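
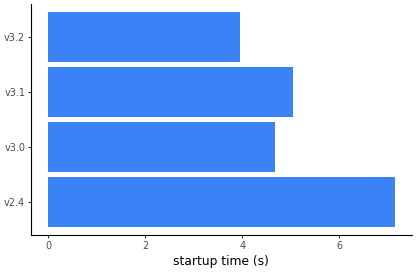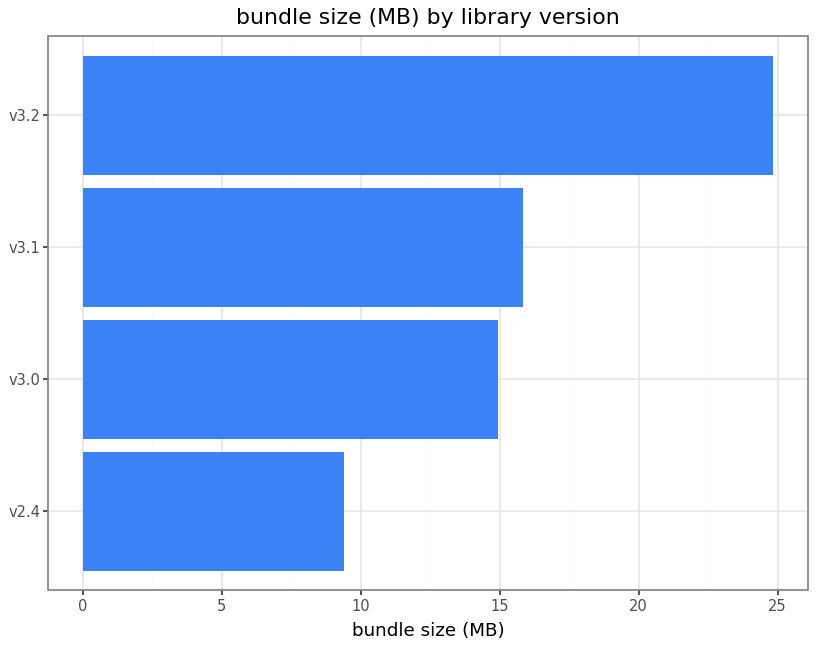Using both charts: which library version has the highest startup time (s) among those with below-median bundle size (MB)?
v2.4

Chart 2 median bundle size (MB) ≈ 15; below-median library versions: v2.4, v3.0. Among those, v2.4 has the highest startup time (s) (≈ 7).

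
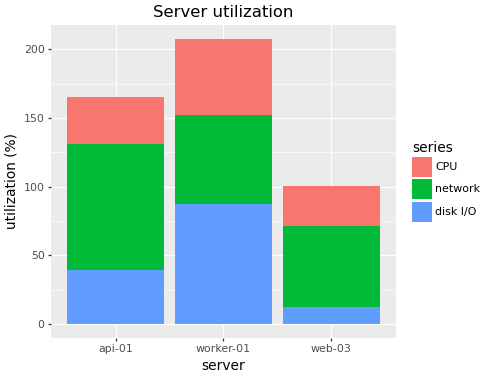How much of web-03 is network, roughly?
≈ 60

network top ≈ 80, bottom ≈ 20; segment ≈ 60.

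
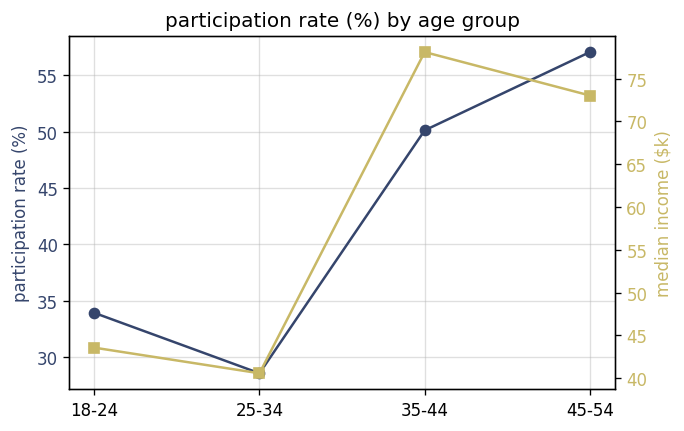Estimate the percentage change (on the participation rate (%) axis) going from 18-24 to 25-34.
≈ -14.3%

18-24 ≈ 35, 25-34 ≈ 30; (30 − 35) / 35 ≈ -14.3%.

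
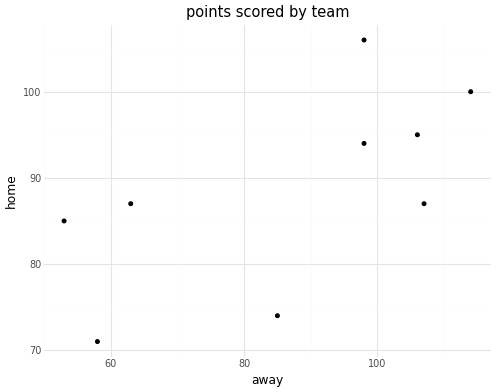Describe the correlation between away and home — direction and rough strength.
positive, moderate

Points are positively correlated; moderate (|r| ≈ 0.6).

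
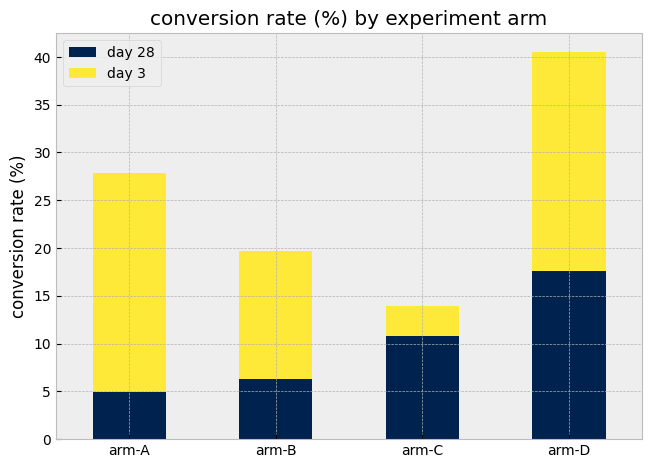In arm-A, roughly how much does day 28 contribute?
day 28 top ≈ 5, bottom ≈ 0; segment ≈ 5.

≈ 5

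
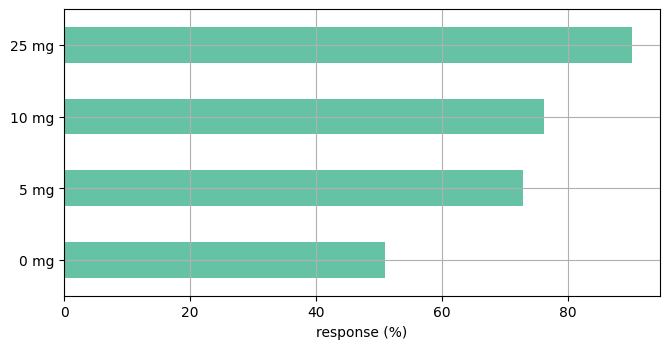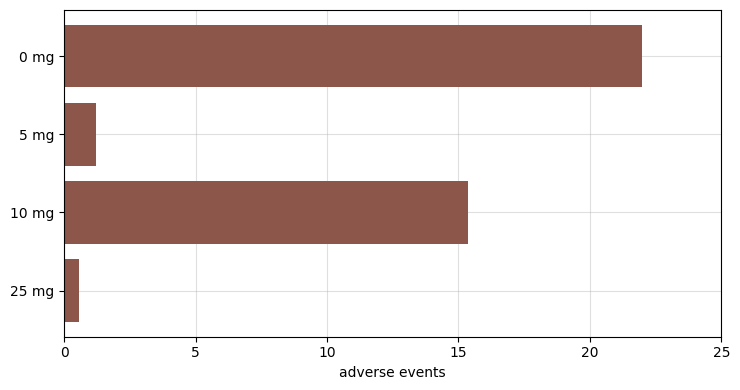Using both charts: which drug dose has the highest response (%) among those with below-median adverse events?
25 mg

Chart 2 median adverse events ≈ 10; below-median drug doses: 5 mg, 25 mg. Among those, 25 mg has the highest response (%) (≈ 90).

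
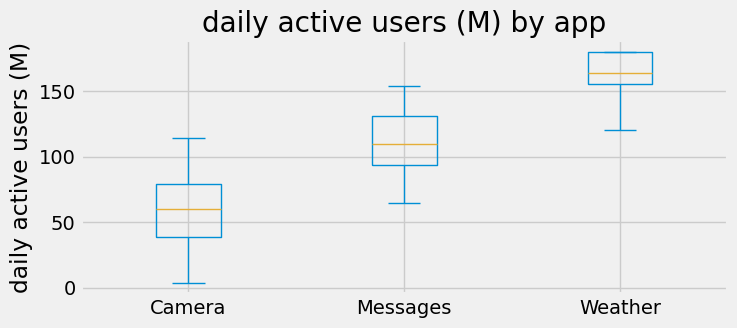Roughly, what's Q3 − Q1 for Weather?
≈ 20

Q3 ≈ 180, Q1 ≈ 160; IQR ≈ 20.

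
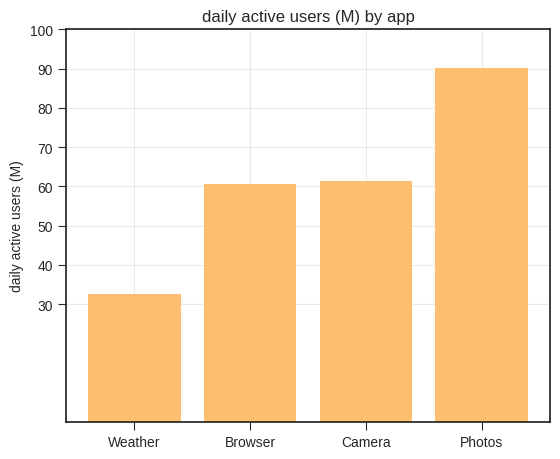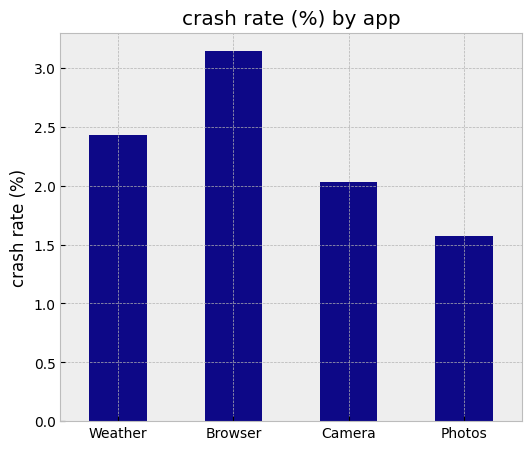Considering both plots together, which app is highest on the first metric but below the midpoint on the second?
Photos

Chart 2 median crash rate (%) ≈ 2; below-median apps: Camera, Photos. Among those, Photos has the highest daily active users (M) (≈ 90).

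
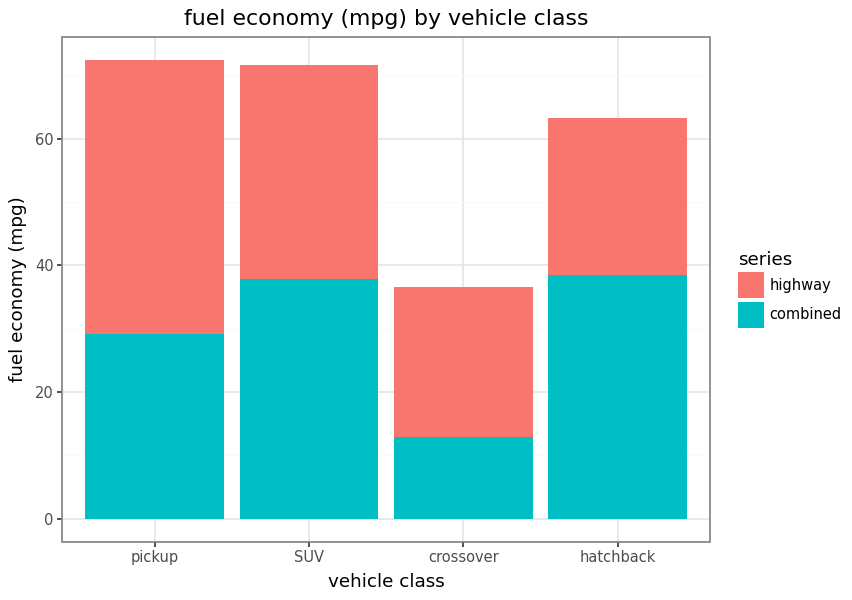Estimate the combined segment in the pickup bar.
≈ 30

combined top ≈ 30, bottom ≈ 0; segment ≈ 30.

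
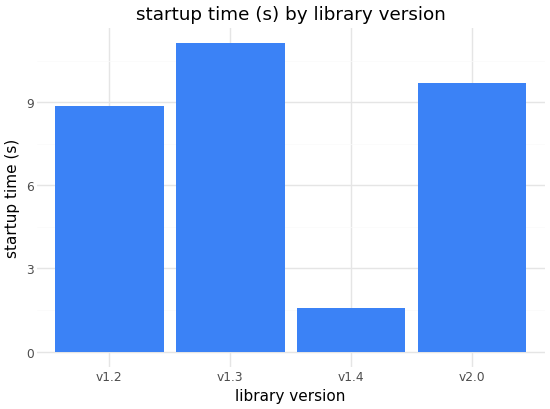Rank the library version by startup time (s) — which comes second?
v2.0

Top 3: v1.3 ≈ 11, v2.0 ≈ 10, v1.2 ≈ 9.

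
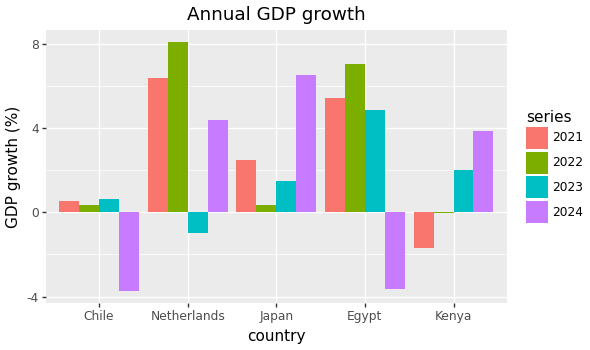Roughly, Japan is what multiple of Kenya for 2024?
≈ 1.75×

Japan ≈ 7, Kenya ≈ 4; 7/4 ≈ 1.75.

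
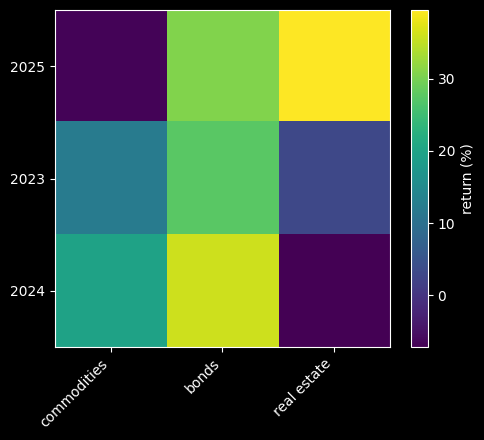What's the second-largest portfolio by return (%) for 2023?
Top 3 for 2023: bonds ≈ 30, commodities ≈ 10, real estate ≈ 5.

commodities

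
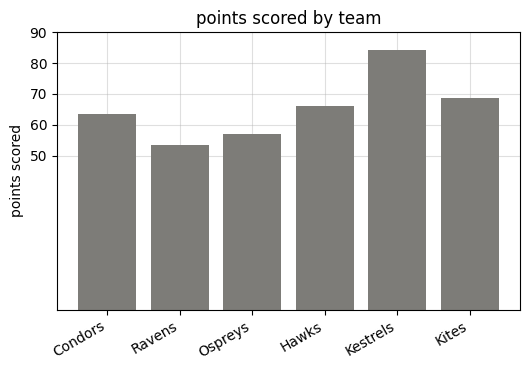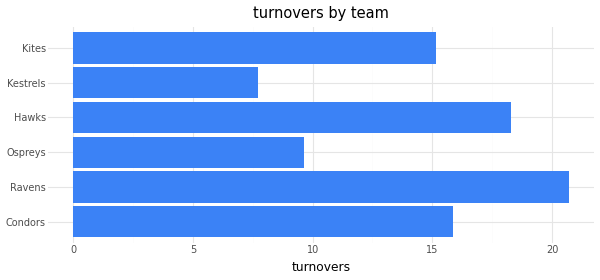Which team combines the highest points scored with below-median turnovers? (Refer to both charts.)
Chart 2 median turnovers ≈ 16; below-median teams: Ospreys, Kestrels, Kites. Among those, Kestrels has the highest points scored (≈ 80).

Kestrels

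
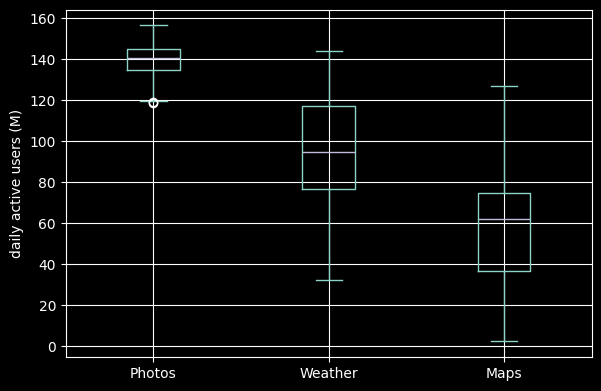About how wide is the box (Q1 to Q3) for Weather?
≈ 40

Q3 ≈ 120, Q1 ≈ 80; IQR ≈ 40.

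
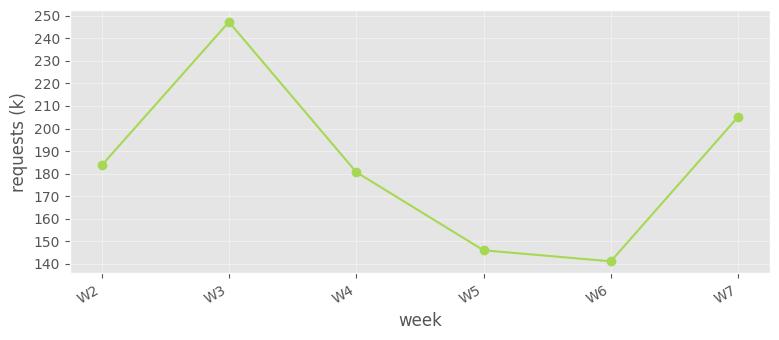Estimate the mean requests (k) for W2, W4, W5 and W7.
≈ 180

(180 + 180 + 150 + 210) / 4 ≈ 180.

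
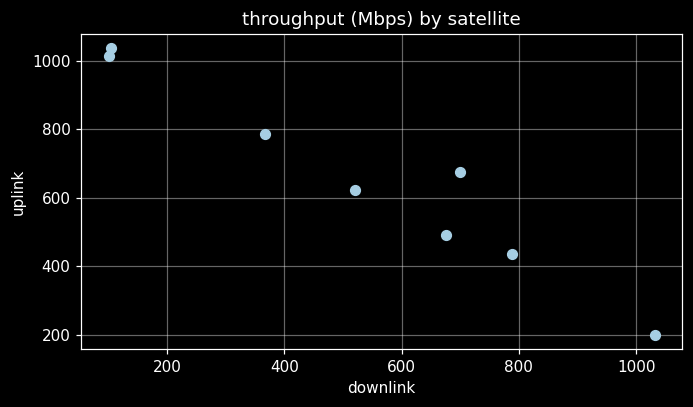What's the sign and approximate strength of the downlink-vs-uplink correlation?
negative, strong

Points are negatively correlated; strong (|r| ≈ 1.0).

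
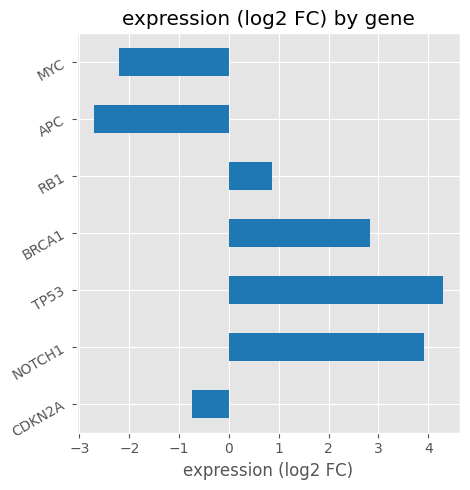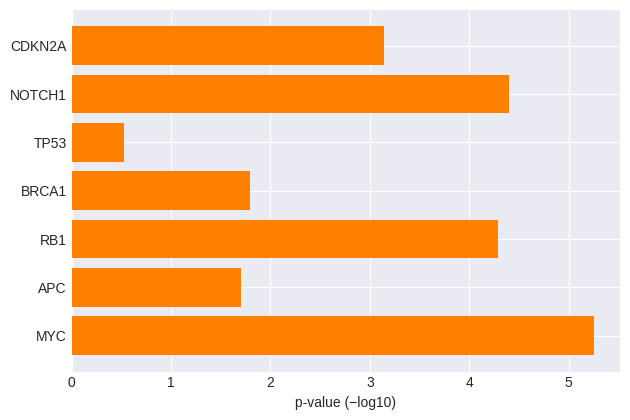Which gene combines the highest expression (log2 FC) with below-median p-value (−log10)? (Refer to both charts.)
Chart 2 median p-value (−log10) ≈ 3; below-median genes: TP53, BRCA1, APC. Among those, TP53 has the highest expression (log2 FC) (≈ 4.5).

TP53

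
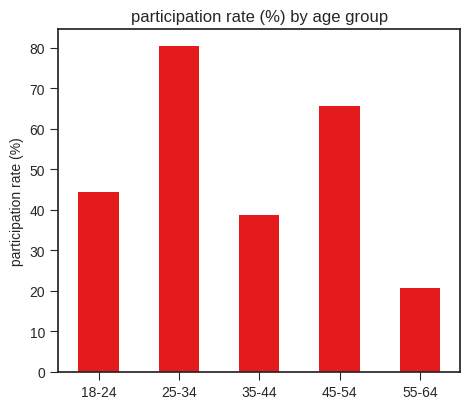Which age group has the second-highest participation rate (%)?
Top 3: 25-34 ≈ 80, 45-54 ≈ 70, 18-24 ≈ 40.

45-54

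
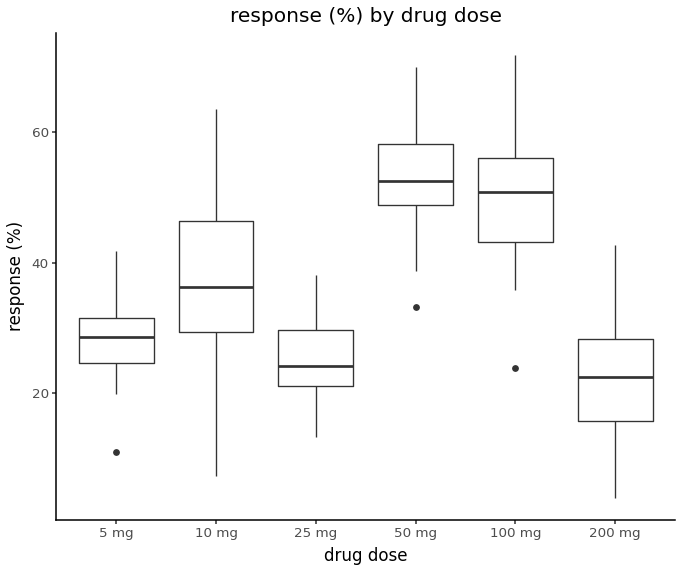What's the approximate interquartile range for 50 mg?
≈ 10

Q3 ≈ 60, Q1 ≈ 50; IQR ≈ 10.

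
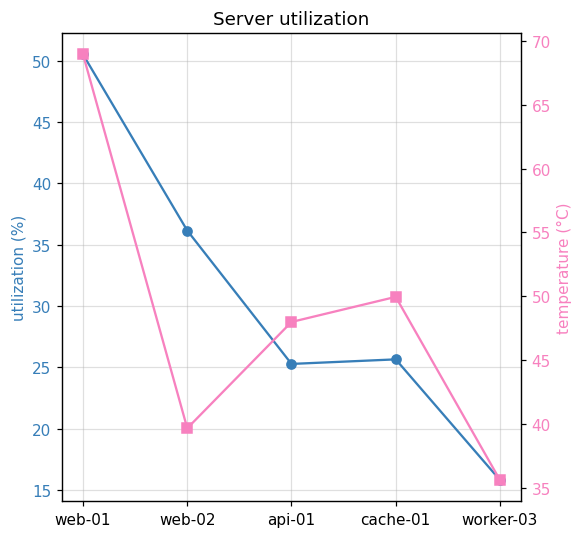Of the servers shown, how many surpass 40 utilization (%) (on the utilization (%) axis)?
Above 40: web-01.

1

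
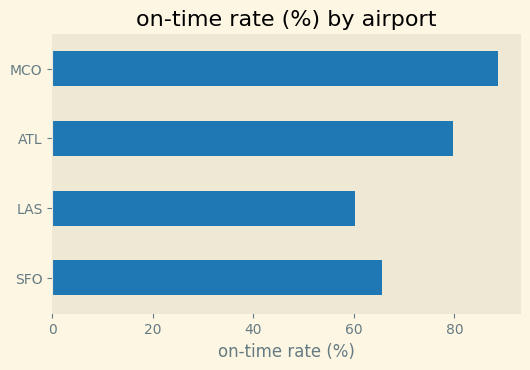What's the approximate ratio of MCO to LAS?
≈ 1.5×

MCO ≈ 90, LAS ≈ 60; 90/60 ≈ 1.5.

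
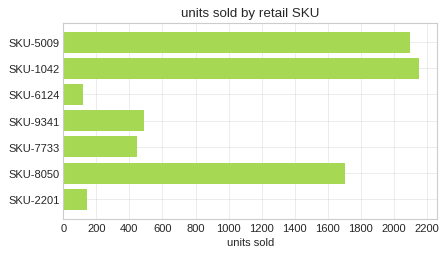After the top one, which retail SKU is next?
SKU-5009

Top 3: SKU-1042 ≈ 2200, SKU-5009 ≈ 2000, SKU-8050 ≈ 1800.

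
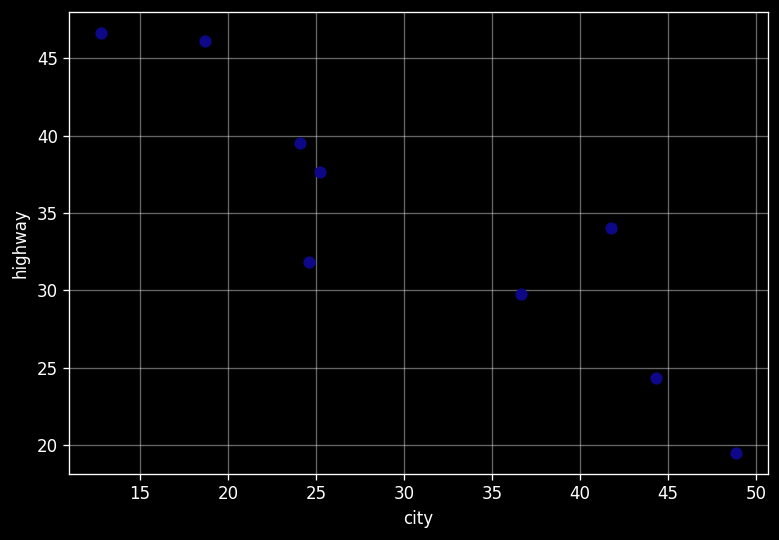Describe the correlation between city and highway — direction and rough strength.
negative, strong

Points are negatively correlated; strong (|r| ≈ 0.9).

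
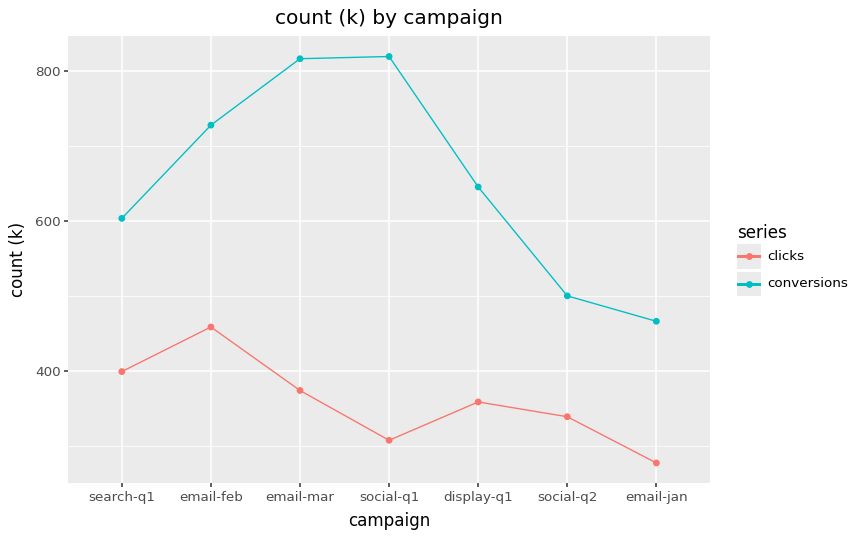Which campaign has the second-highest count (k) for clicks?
Top 3 for clicks: email-feb ≈ 450, search-q1 ≈ 400, email-mar ≈ 350.

search-q1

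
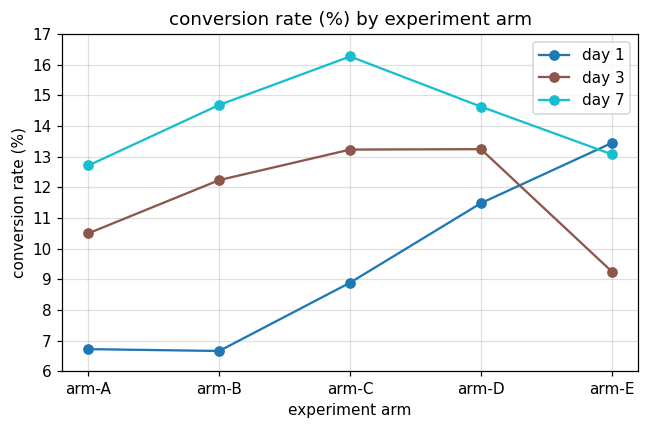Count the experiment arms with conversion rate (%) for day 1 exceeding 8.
3

Above 8: arm-C, arm-D, arm-E.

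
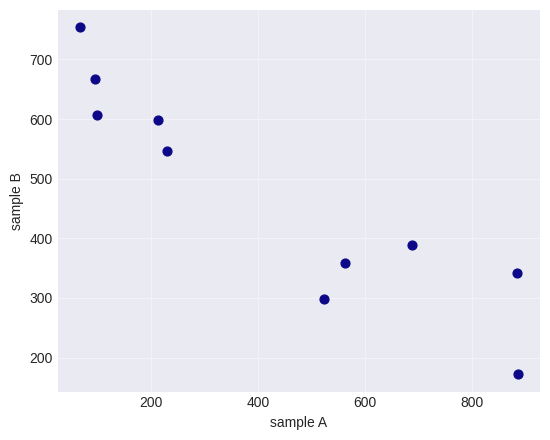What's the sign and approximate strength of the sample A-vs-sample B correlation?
Points are negatively correlated; strong (|r| ≈ 0.9).

negative, strong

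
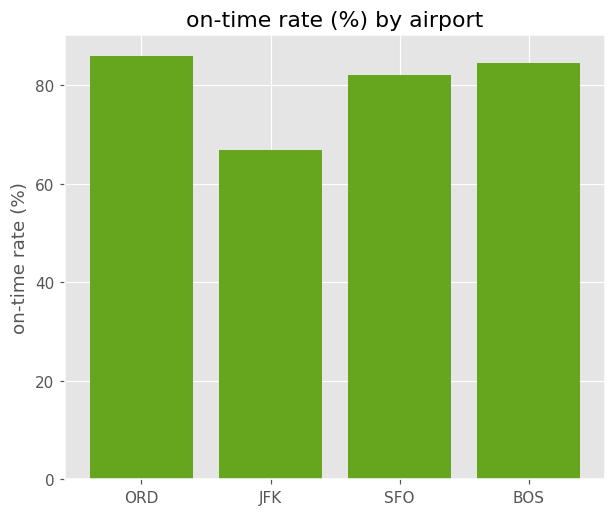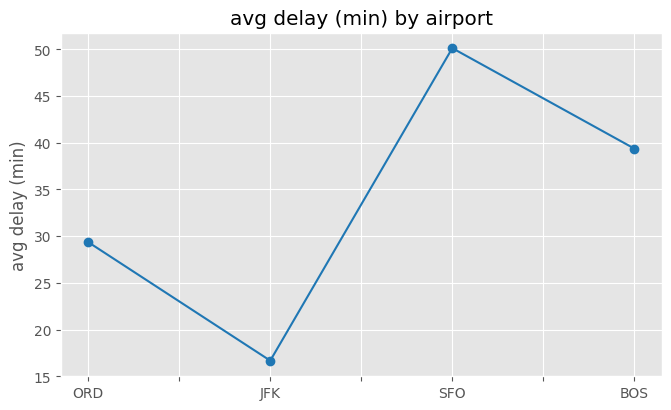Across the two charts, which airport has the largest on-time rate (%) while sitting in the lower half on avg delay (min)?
ORD

Chart 2 median avg delay (min) ≈ 35; below-median airports: ORD, JFK. Among those, ORD has the highest on-time rate (%) (≈ 90).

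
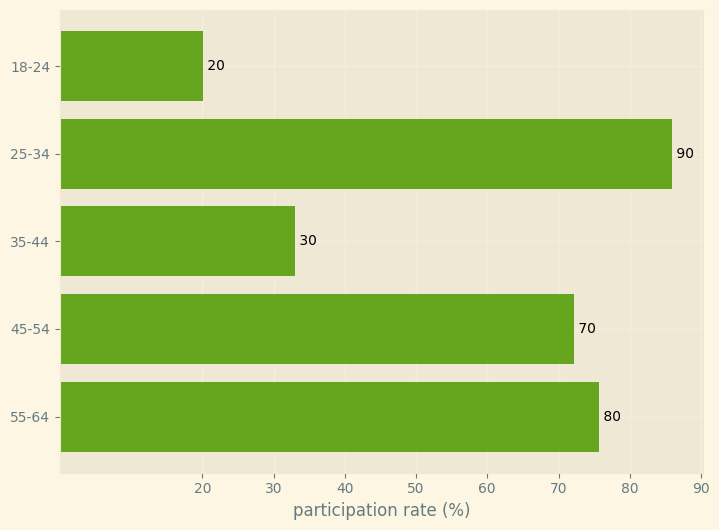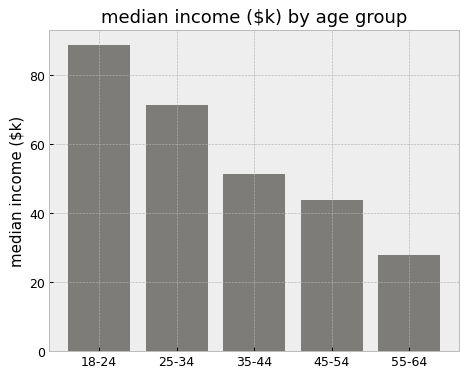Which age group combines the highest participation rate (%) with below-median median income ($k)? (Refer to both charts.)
55-64

Chart 2 median median income ($k) ≈ 50; below-median age groups: 45-54, 55-64. Among those, 55-64 has the highest participation rate (%) (≈ 80).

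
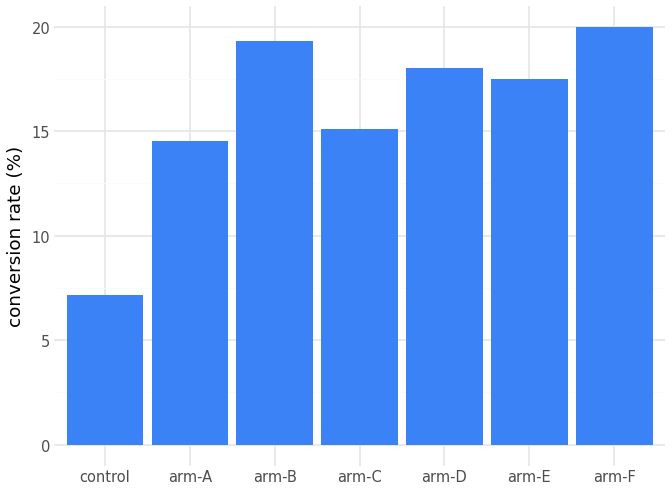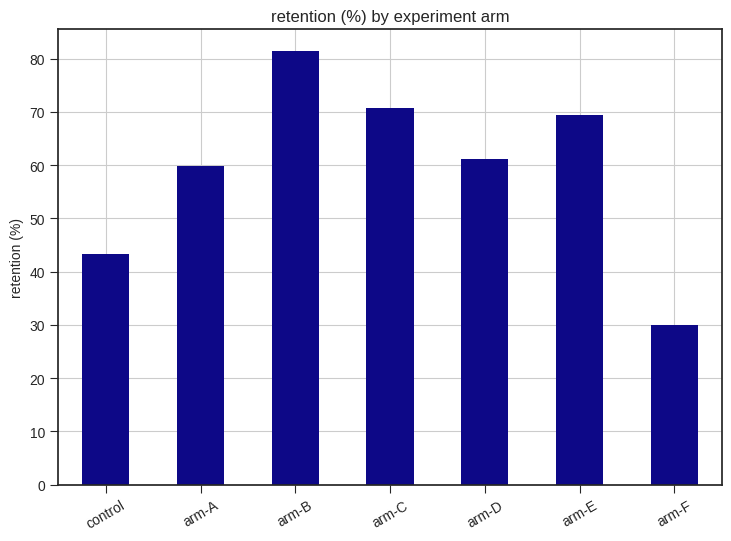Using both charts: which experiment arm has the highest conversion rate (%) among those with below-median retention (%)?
Chart 2 median retention (%) ≈ 60; below-median experiment arms: control, arm-A, arm-F. Among those, arm-F has the highest conversion rate (%) (≈ 20).

arm-F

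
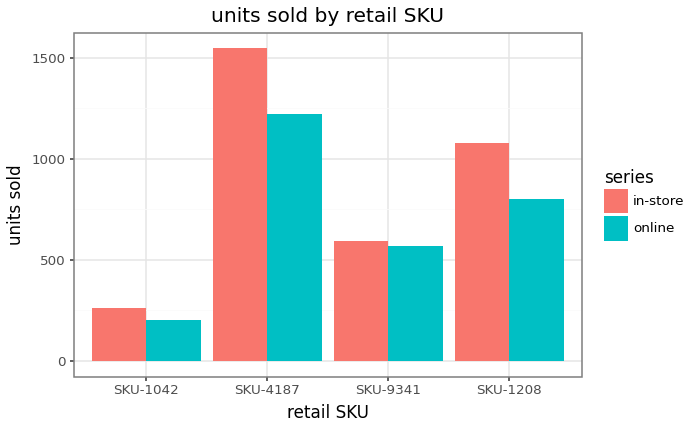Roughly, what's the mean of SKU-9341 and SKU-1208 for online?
(600 + 800) / 2 ≈ 700.

≈ 700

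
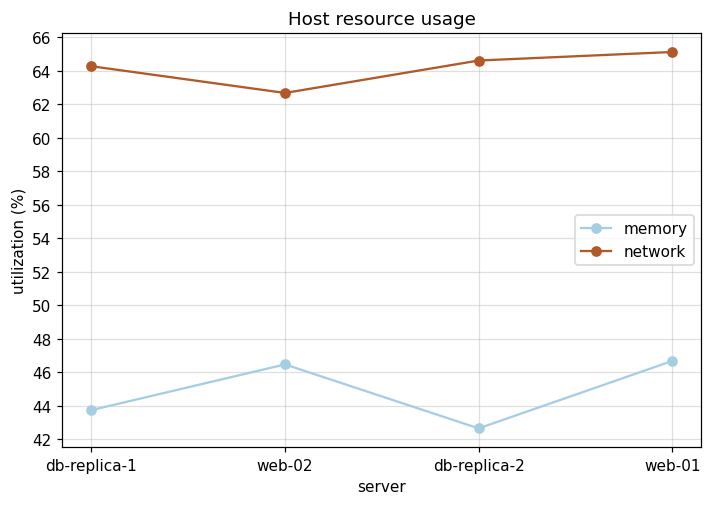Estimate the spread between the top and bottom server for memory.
Max web-01 ≈ 46, min db-replica-2 ≈ 42; range ≈ 4.

≈ 4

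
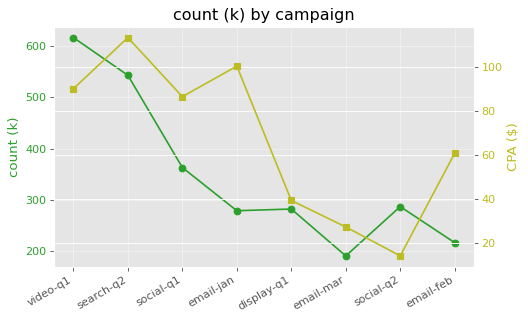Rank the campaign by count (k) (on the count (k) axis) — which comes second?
Top 3 (on the count (k) axis): video-q1 ≈ 600, search-q2 ≈ 550, social-q1 ≈ 350.

search-q2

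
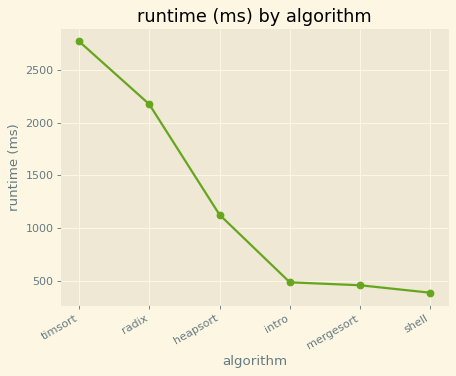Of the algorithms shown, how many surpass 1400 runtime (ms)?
2

Above 1400: timsort, radix.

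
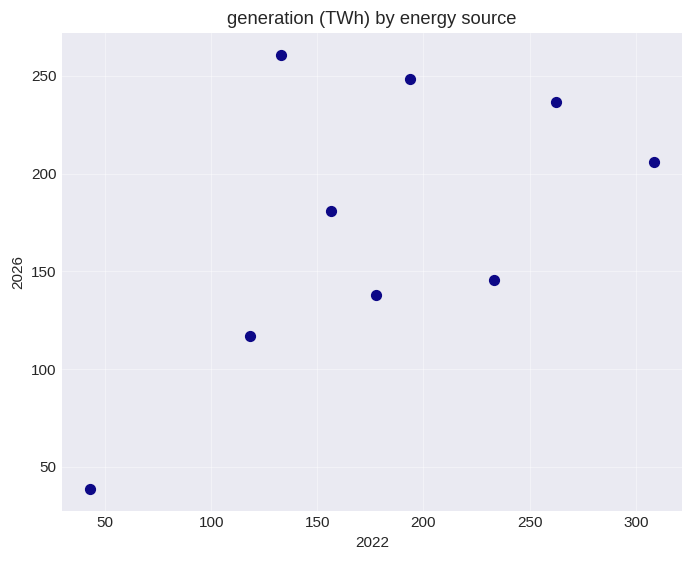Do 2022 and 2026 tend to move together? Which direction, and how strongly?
positive, moderate

Points are positively correlated; moderate (|r| ≈ 0.6).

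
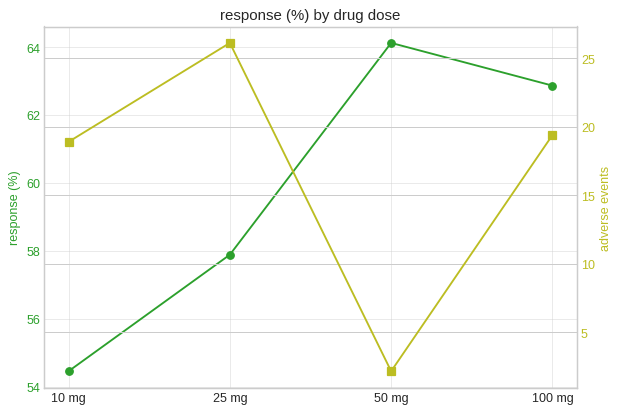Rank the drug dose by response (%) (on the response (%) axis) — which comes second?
100 mg

Top 3 (on the response (%) axis): 50 mg ≈ 64, 100 mg ≈ 63, 25 mg ≈ 58.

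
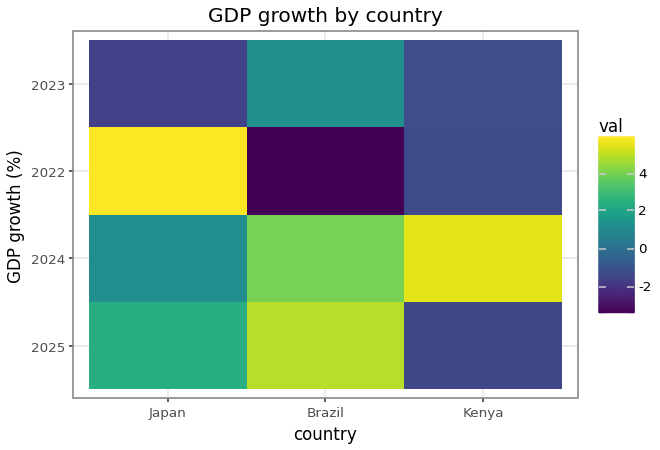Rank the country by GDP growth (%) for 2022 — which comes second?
Top 3 for 2022: Japan ≈ 6, Kenya ≈ -1, Brazil ≈ -3.

Kenya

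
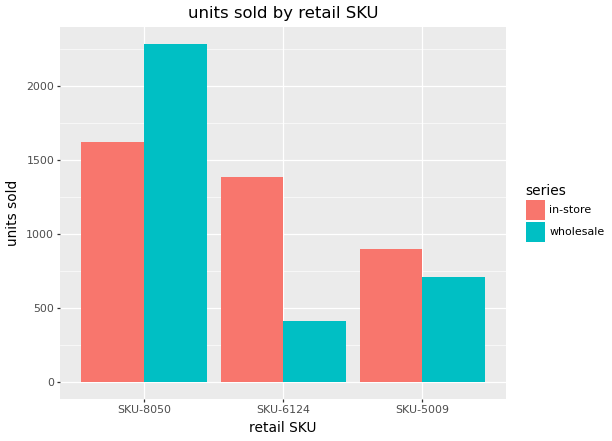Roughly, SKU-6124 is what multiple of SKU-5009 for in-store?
SKU-6124 ≈ 1400, SKU-5009 ≈ 800; 1400/800 ≈ 1.75.

≈ 1.75×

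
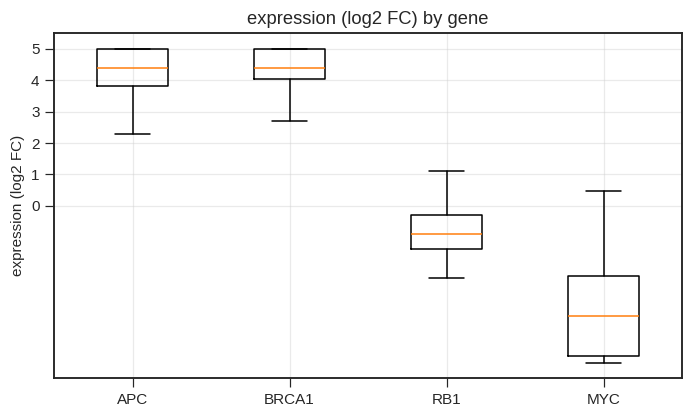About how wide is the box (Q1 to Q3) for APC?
≈ 1

Q3 ≈ 5, Q1 ≈ 4; IQR ≈ 1.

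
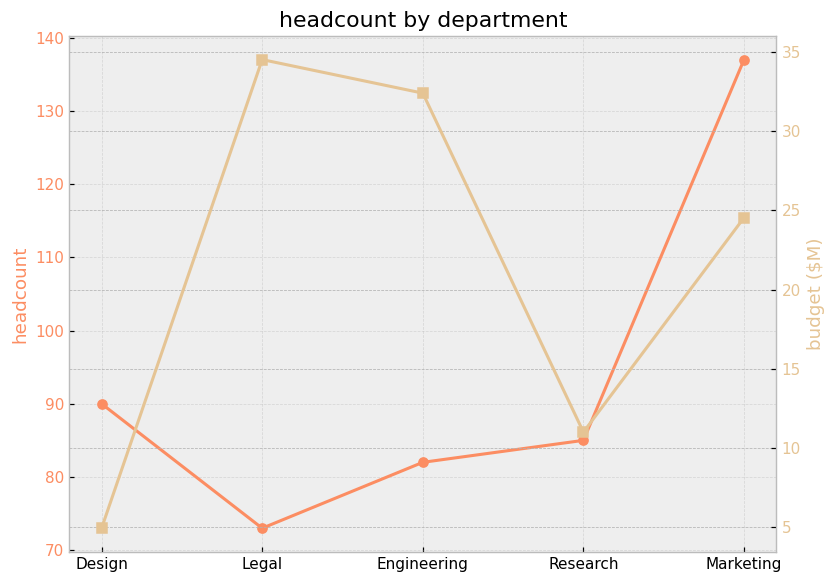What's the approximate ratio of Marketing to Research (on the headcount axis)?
Marketing ≈ 140, Research ≈ 80; 140/80 ≈ 1.75.

≈ 1.75×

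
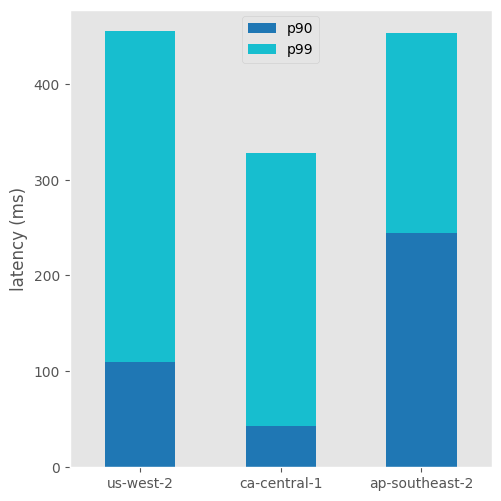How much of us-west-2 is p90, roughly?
p90 top ≈ 100, bottom ≈ 0; segment ≈ 100.

≈ 100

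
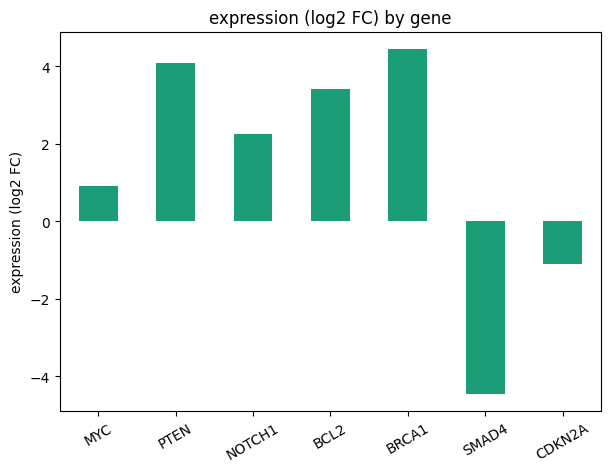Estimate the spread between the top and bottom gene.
≈ 8

Max BRCA1 ≈ 4, min SMAD4 ≈ -4; range ≈ 8.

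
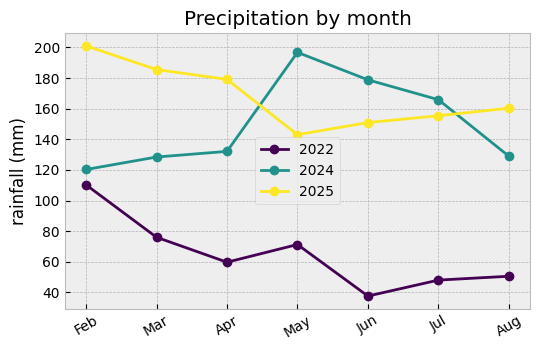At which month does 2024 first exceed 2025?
May

Apr: 2024 ≈ 140 vs 2025 ≈ 180 (not yet); May: 2024 ≈ 200 vs 2025 ≈ 140 (first crossover).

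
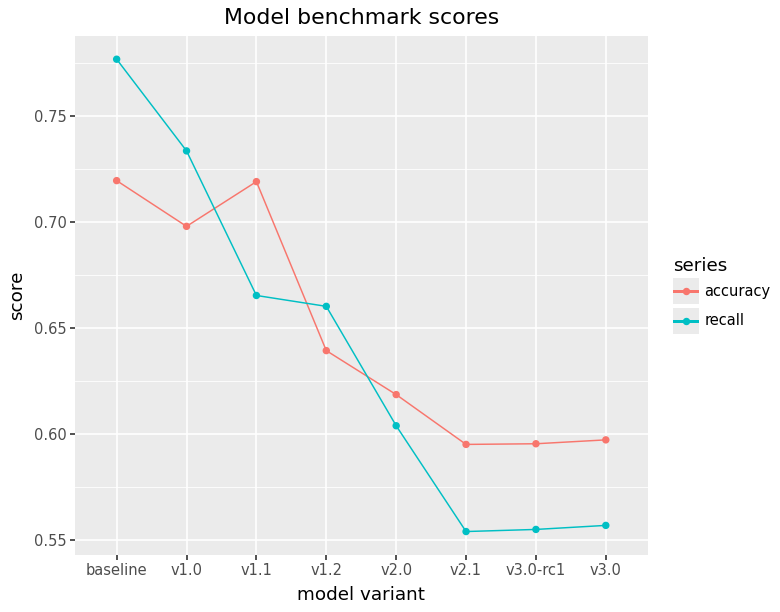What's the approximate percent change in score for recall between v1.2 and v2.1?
v1.2 ≈ 0.66, v2.1 ≈ 0.56; (0.56 − 0.66) / 0.66 ≈ -15.2%.

≈ -15.2%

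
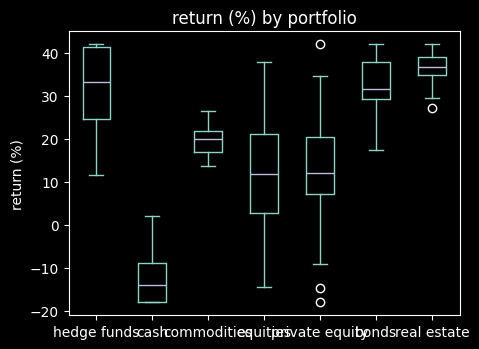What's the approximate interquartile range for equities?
≈ 15

Q3 ≈ 20, Q1 ≈ 5; IQR ≈ 15.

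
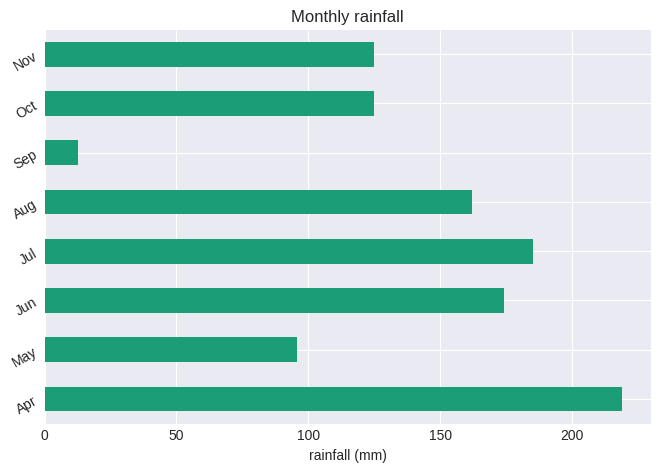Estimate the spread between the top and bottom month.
≈ 200

Max Apr ≈ 220, min Sep ≈ 20; range ≈ 200.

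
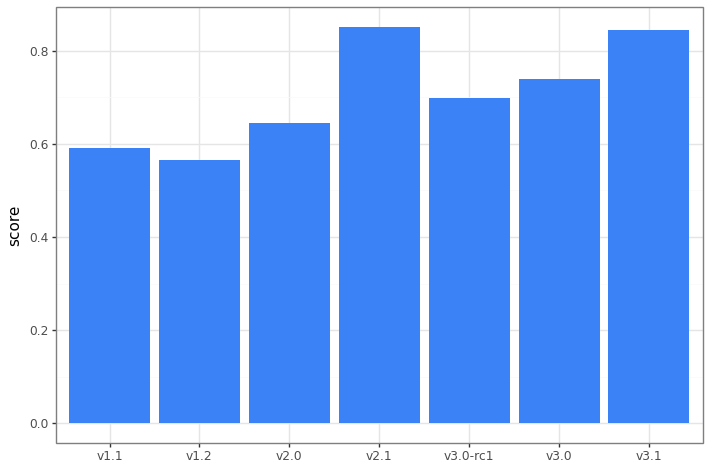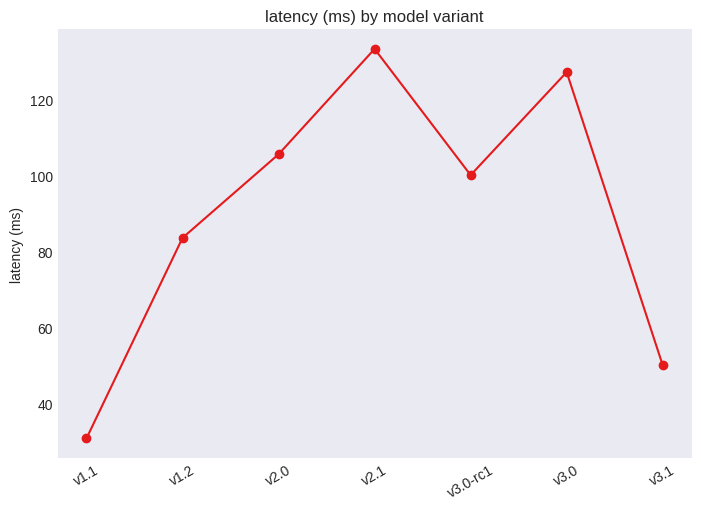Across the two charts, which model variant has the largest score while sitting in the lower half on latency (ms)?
Chart 2 median latency (ms) ≈ 100; below-median model variants: v1.1, v1.2, v3.1. Among those, v3.1 has the highest score (≈ 0.8).

v3.1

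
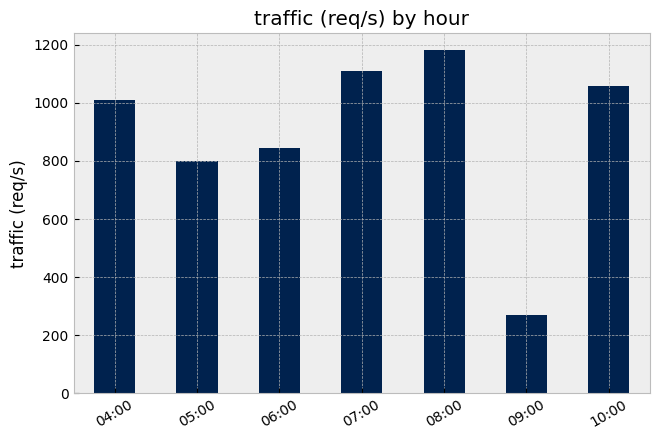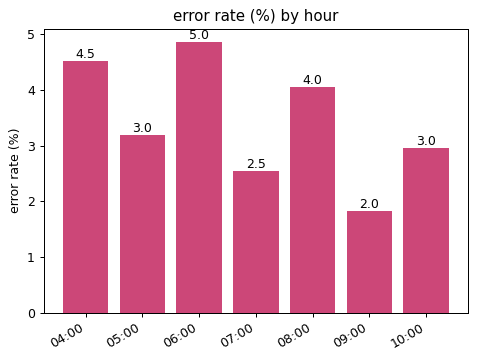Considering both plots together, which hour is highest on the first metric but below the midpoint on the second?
Chart 2 median error rate (%) ≈ 3; below-median hours: 07:00, 09:00, 10:00. Among those, 07:00 has the highest traffic (req/s) (≈ 1200).

07:00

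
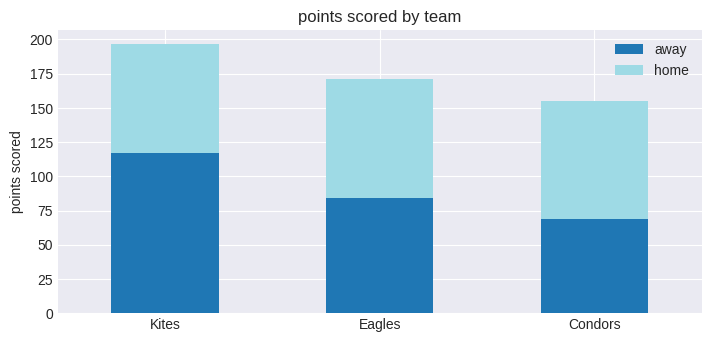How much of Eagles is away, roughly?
≈ 80

away top ≈ 80, bottom ≈ 0; segment ≈ 80.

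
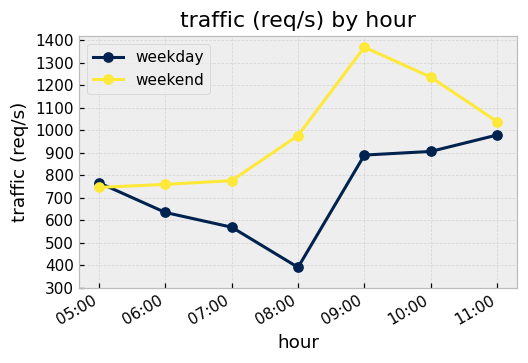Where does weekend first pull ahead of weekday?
06:00

05:00: weekend ≈ 700 vs weekday ≈ 800 (not yet); 06:00: weekend ≈ 800 vs weekday ≈ 600 (first crossover).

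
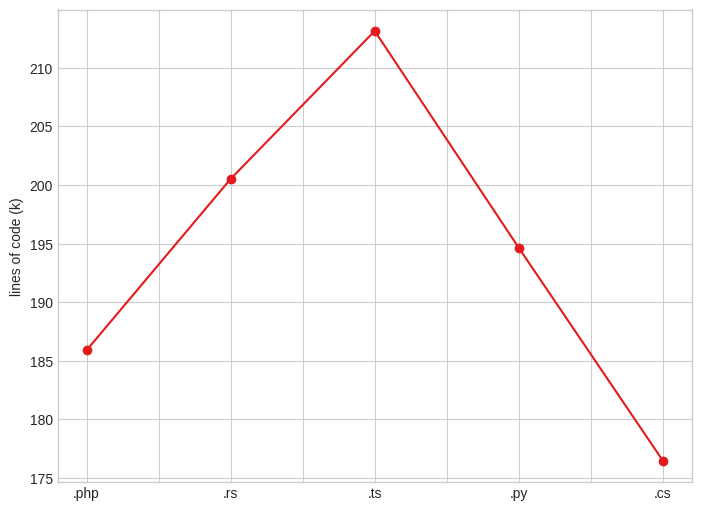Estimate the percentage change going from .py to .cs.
≈ -10.3%

.py ≈ 195, .cs ≈ 175; (175 − 195) / 195 ≈ -10.3%.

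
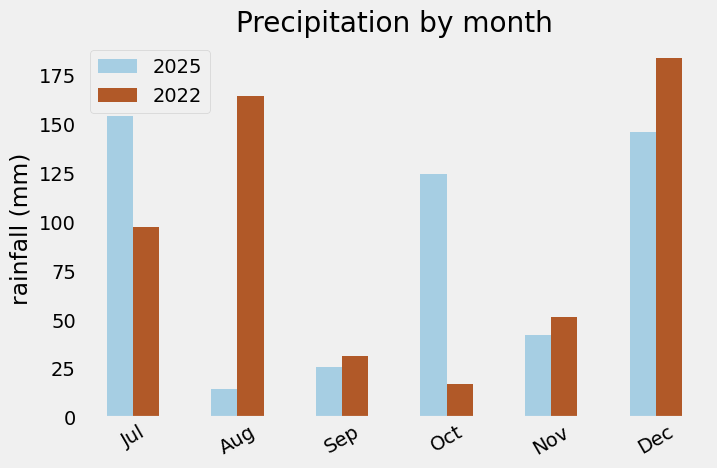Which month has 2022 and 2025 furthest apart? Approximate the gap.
Aug: 2022 ≈ 160, 2025 ≈ 20 → gap ≈ 140. Next-largest (Oct) is only ≈ 100.

Aug, ≈ 140 mm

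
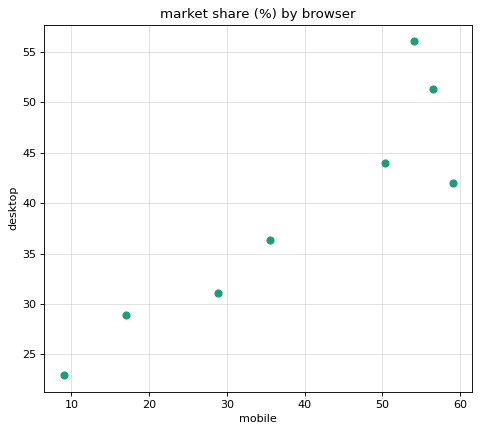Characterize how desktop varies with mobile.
positive, strong

Points are positively correlated; strong (|r| ≈ 0.9).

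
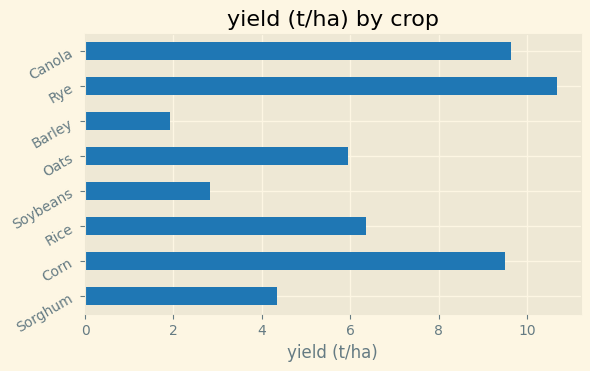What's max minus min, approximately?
≈ 9

Max Rye ≈ 11, min Barley ≈ 2; range ≈ 9.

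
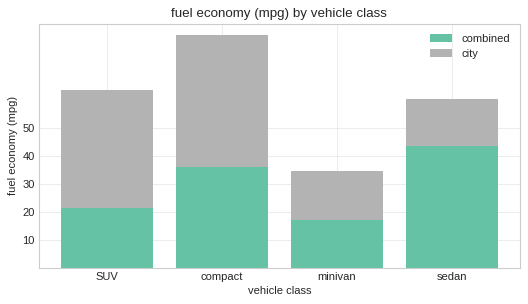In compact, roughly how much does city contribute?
≈ 40

city top ≈ 80, bottom ≈ 40; segment ≈ 40.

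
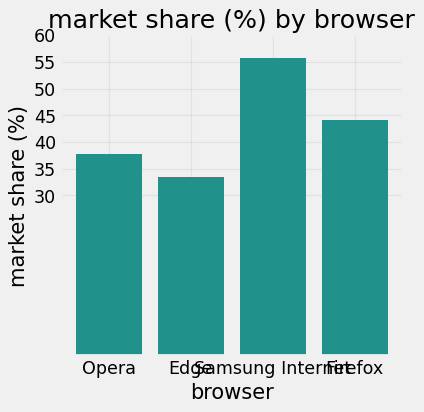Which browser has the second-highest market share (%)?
Firefox

Top 3: Samsung Internet ≈ 55, Firefox ≈ 45, Opera ≈ 40.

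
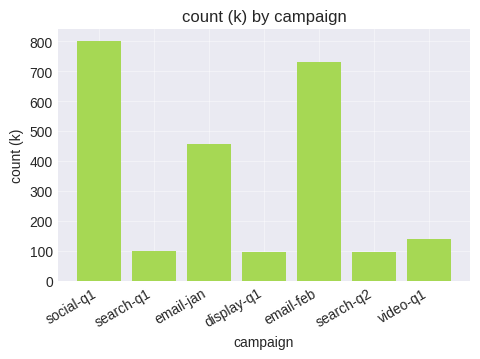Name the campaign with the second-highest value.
email-feb

Top 3: social-q1 ≈ 800, email-feb ≈ 700, email-jan ≈ 500.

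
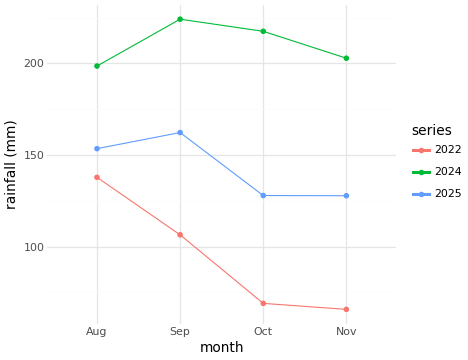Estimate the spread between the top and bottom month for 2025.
Max Sep ≈ 160, min Nov ≈ 120; range ≈ 40.

≈ 40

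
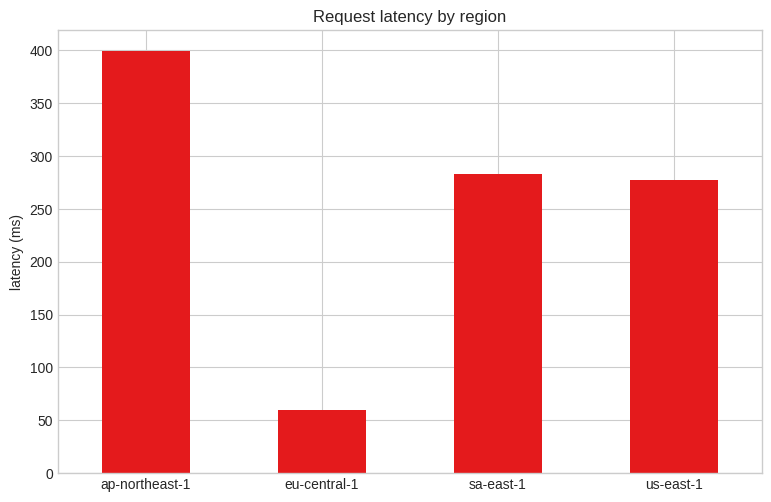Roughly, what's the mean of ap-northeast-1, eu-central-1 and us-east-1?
≈ 250

(400 + 50 + 300) / 3 ≈ 250.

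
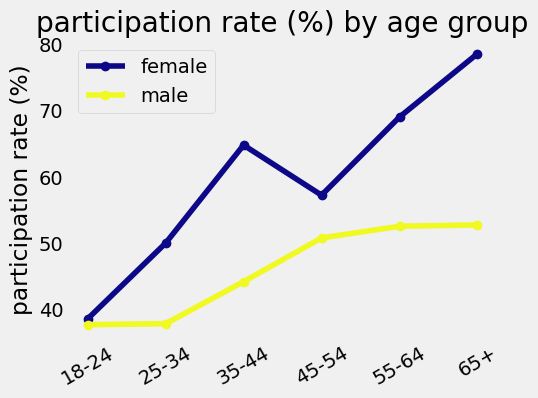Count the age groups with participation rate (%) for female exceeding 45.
5

Above 45: 25-34, 35-44, 45-54, 55-64, 65+.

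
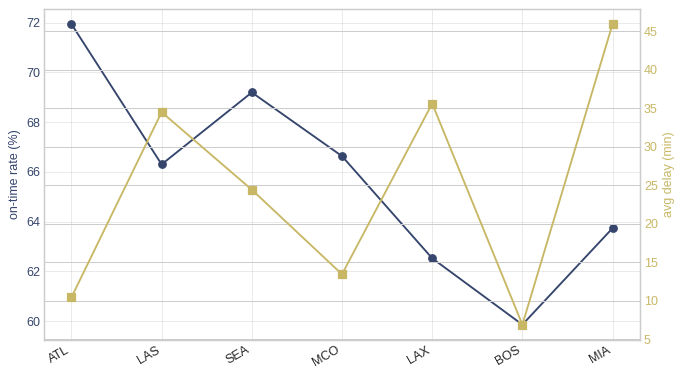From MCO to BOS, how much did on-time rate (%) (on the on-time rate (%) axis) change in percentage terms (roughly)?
MCO ≈ 66, BOS ≈ 60; (60 − 66) / 66 ≈ -9.1%.

≈ -9.1%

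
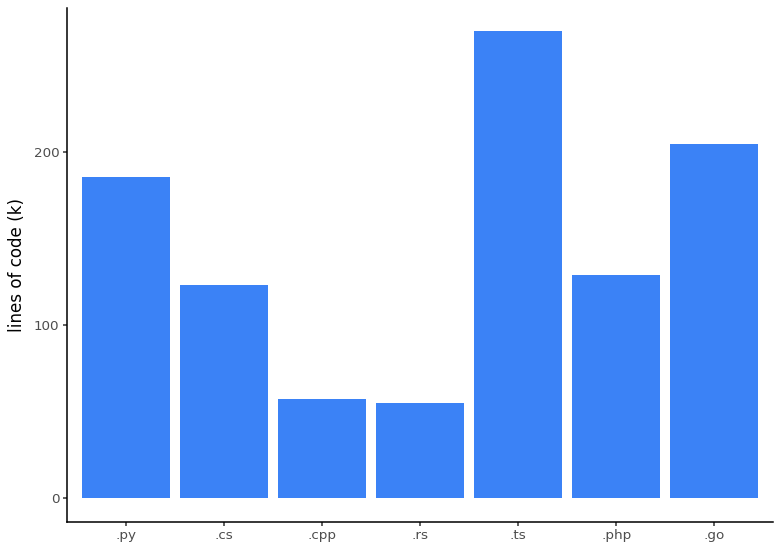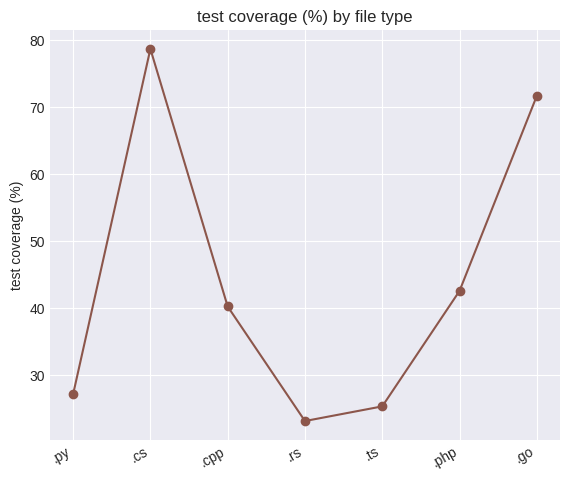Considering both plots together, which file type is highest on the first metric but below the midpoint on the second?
Chart 2 median test coverage (%) ≈ 40; below-median file types: .py, .rs, .ts. Among those, .ts has the highest lines of code (k) (≈ 275).

.ts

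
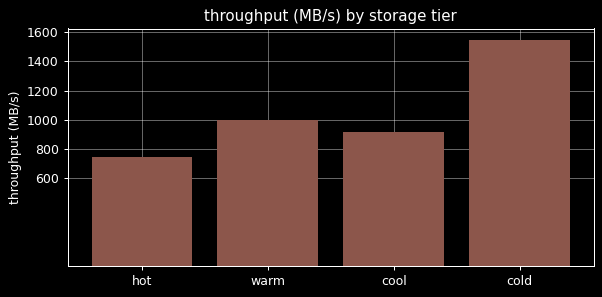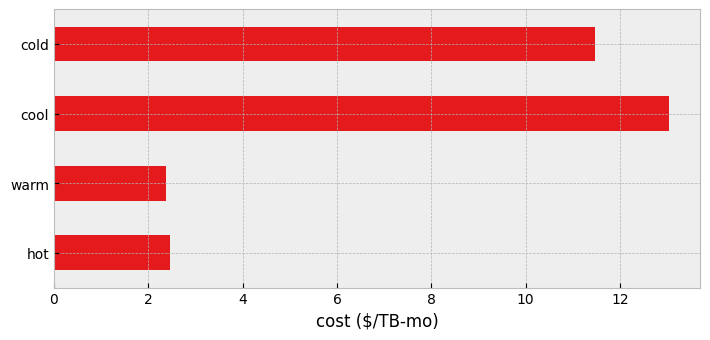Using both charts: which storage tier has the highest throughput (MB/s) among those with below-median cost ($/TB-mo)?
Chart 2 median cost ($/TB-mo) ≈ 6; below-median storage tiers: hot, warm. Among those, warm has the highest throughput (MB/s) (≈ 1000).

warm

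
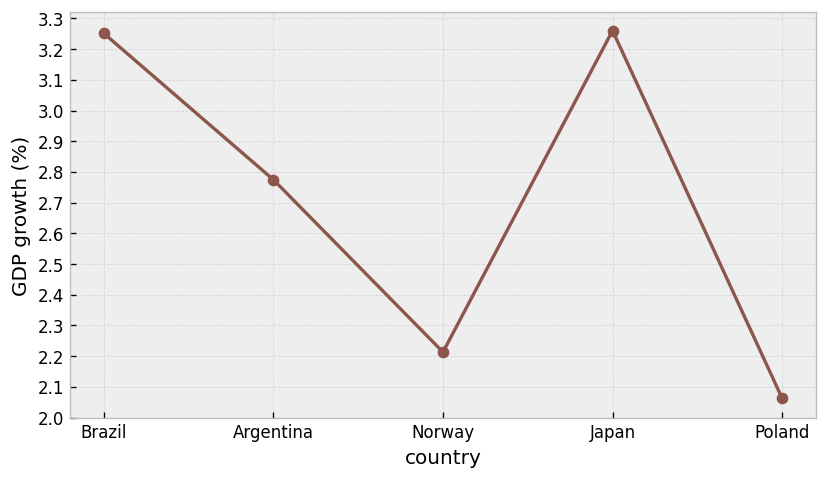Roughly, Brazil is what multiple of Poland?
≈ 1.57×

Brazil ≈ 3.3, Poland ≈ 2.1; 3.3/2.1 ≈ 1.57.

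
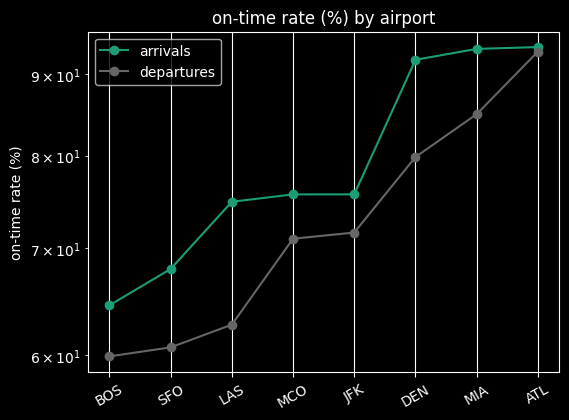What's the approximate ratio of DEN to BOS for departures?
≈ 1.33×

DEN ≈ 80, BOS ≈ 60; 80/60 ≈ 1.33.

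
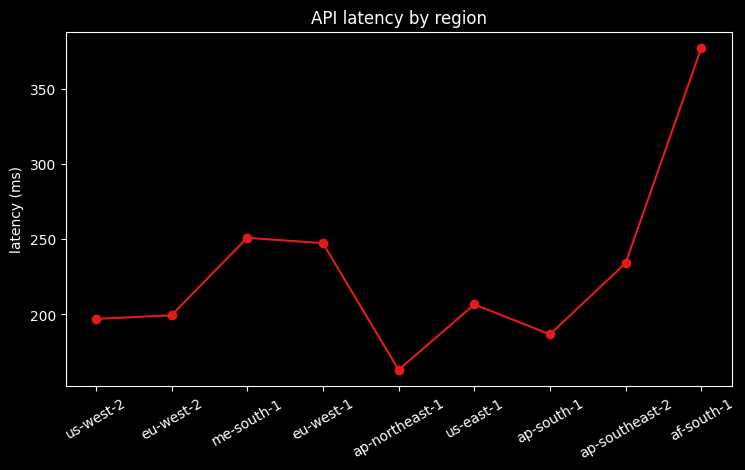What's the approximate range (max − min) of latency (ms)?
Max af-south-1 ≈ 380, min ap-northeast-1 ≈ 160; range ≈ 220.

≈ 220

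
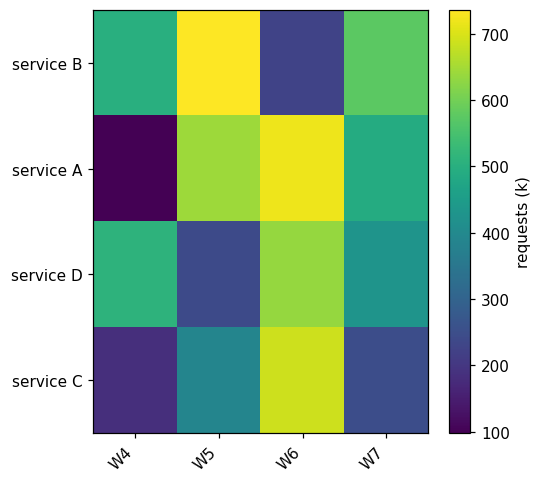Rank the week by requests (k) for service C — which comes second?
Top 3 for service C: W6 ≈ 700, W5 ≈ 400, W7 ≈ 200.

W5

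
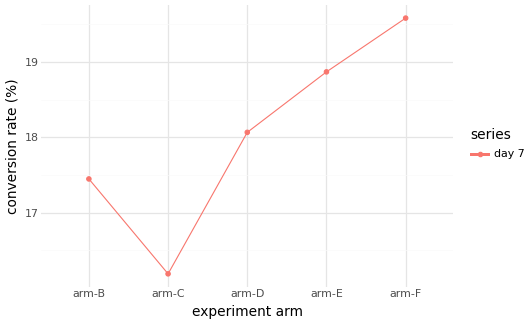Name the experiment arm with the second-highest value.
Top 3: arm-F ≈ 19.5, arm-E ≈ 19.0, arm-D ≈ 18.0.

arm-E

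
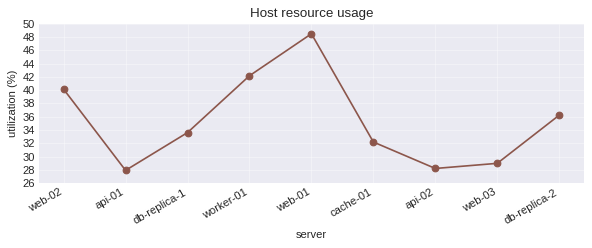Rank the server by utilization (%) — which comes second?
worker-01

Top 3: web-01 ≈ 48, worker-01 ≈ 42, web-02 ≈ 40.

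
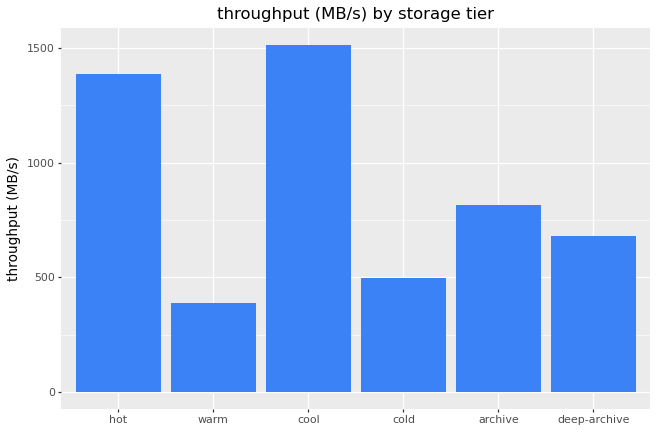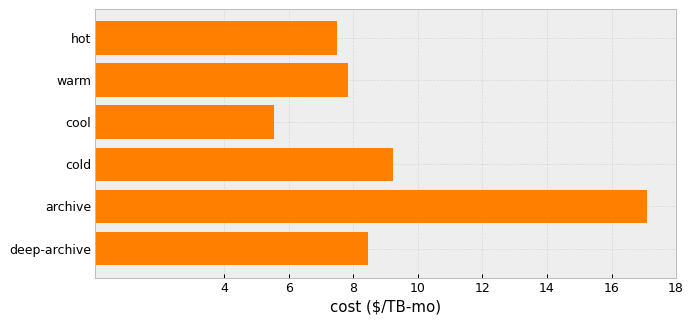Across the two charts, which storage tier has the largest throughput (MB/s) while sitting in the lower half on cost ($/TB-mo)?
Chart 2 median cost ($/TB-mo) ≈ 8; below-median storage tiers: hot, warm, cool. Among those, cool has the highest throughput (MB/s) (≈ 1600).

cool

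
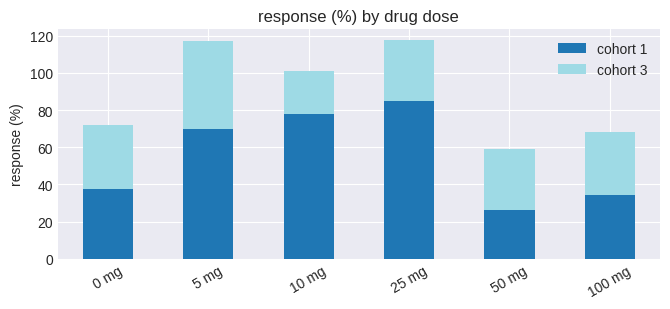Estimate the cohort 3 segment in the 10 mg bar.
cohort 3 top ≈ 100, bottom ≈ 80; segment ≈ 20.

≈ 20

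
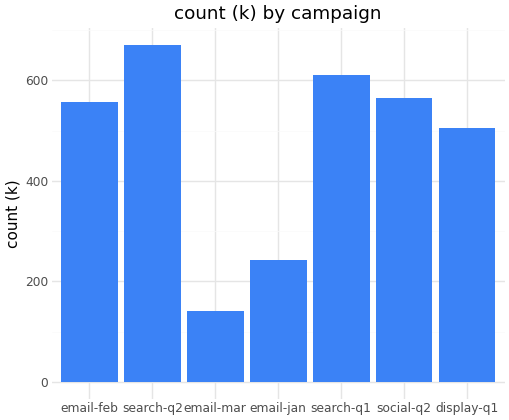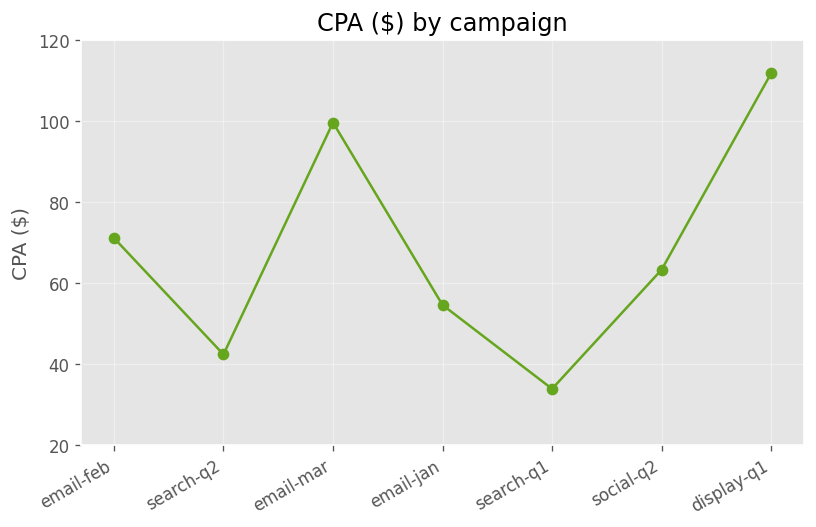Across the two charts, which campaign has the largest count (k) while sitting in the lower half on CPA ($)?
search-q2

Chart 2 median CPA ($) ≈ 60; below-median campaigns: search-q2, email-jan, search-q1. Among those, search-q2 has the highest count (k) (≈ 700).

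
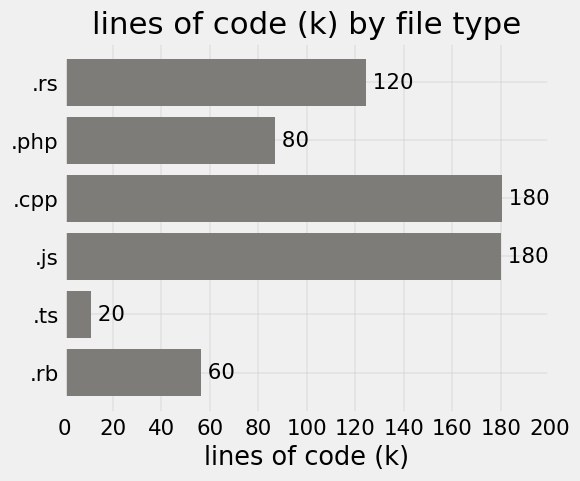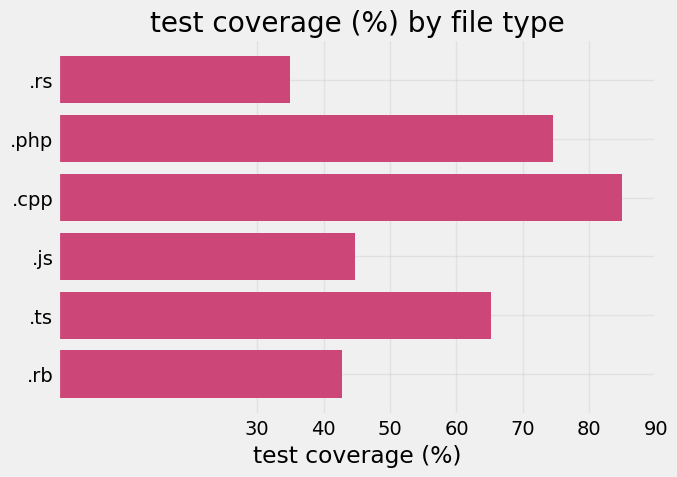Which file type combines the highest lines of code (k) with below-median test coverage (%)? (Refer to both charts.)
.js

Chart 2 median test coverage (%) ≈ 50; below-median file types: .rs, .js, .rb. Among those, .js has the highest lines of code (k) (≈ 180).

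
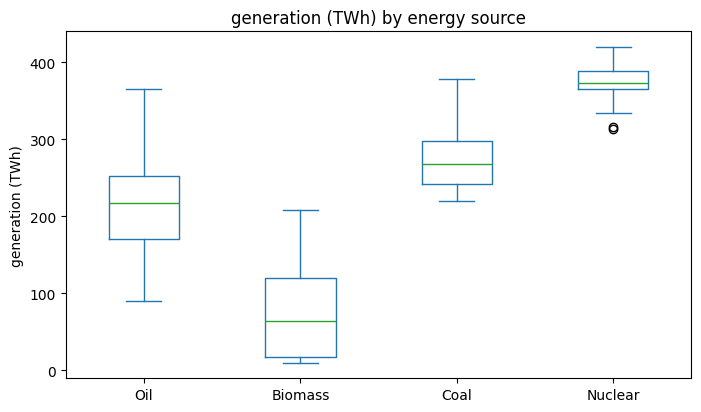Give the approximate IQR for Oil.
Q3 ≈ 250, Q1 ≈ 175; IQR ≈ 75.

≈ 75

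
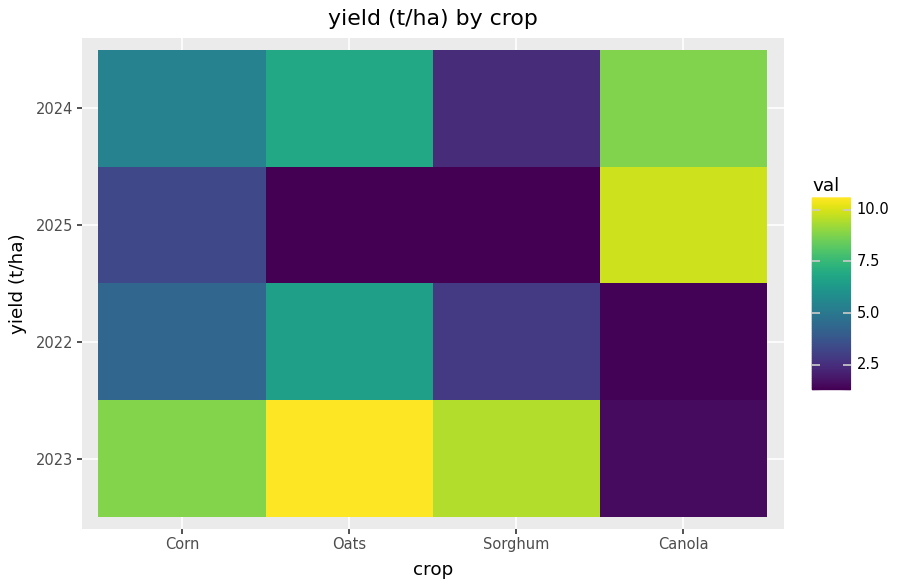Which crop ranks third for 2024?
Top 4 for 2024: Canola ≈ 9, Oats ≈ 7, Corn ≈ 5, Sorghum ≈ 2.

Corn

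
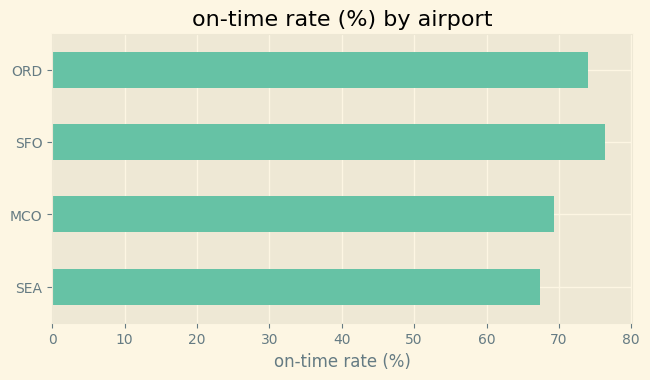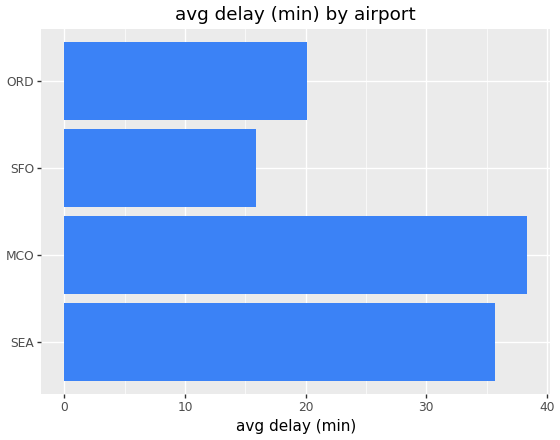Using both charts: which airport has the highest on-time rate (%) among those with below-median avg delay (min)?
SFO

Chart 2 median avg delay (min) ≈ 30; below-median airports: SFO, ORD. Among those, SFO has the highest on-time rate (%) (≈ 80).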